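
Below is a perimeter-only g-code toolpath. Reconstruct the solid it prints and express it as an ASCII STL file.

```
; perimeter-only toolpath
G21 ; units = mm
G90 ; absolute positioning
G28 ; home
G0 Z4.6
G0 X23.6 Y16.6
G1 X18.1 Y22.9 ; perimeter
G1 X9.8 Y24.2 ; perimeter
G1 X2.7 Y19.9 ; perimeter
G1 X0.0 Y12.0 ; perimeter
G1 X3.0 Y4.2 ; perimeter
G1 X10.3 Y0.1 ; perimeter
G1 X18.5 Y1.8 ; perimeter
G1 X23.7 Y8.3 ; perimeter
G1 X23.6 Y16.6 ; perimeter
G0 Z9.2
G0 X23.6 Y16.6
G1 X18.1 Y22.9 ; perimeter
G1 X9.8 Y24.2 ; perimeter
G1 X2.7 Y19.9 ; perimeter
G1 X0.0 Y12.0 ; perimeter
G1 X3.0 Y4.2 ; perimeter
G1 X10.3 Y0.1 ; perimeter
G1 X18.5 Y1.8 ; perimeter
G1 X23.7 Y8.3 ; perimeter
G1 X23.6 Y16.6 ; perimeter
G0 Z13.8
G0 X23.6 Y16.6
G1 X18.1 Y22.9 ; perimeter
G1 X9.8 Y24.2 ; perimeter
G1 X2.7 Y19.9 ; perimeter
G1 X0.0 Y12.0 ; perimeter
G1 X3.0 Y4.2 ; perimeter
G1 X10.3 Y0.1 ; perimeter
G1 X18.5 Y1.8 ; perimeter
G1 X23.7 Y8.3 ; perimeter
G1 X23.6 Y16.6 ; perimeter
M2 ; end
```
solid part
  facet normal 0.0000 0.0000 -1.0000
    outer loop
      vertex 9.8 24.2 0.0
      vertex 18.1 22.9 0.0
      vertex 23.6 16.6 0.0
    endloop
  endfacet
  facet normal 0.0000 0.0000 -1.0000
    outer loop
      vertex 2.7 19.9 0.0
      vertex 9.8 24.2 0.0
      vertex 23.6 16.6 0.0
    endloop
  endfacet
  facet normal 0.0000 0.0000 -1.0000
    outer loop
      vertex 0.0 12.0 0.0
      vertex 2.7 19.9 0.0
      vertex 23.6 16.6 0.0
    endloop
  endfacet
  facet normal 0.0000 0.0000 -1.0000
    outer loop
      vertex 3.0 4.2 0.0
      vertex 0.0 12.0 0.0
      vertex 23.6 16.6 0.0
    endloop
  endfacet
  facet normal 0.0000 0.0000 -1.0000
    outer loop
      vertex 10.3 0.1 0.0
      vertex 3.0 4.2 0.0
      vertex 23.6 16.6 0.0
    endloop
  endfacet
  facet normal 0.0000 0.0000 -1.0000
    outer loop
      vertex 18.5 1.8 0.0
      vertex 10.3 0.1 0.0
      vertex 23.6 16.6 0.0
    endloop
  endfacet
  facet normal 0.0000 0.0000 -1.0000
    outer loop
      vertex 23.7 8.3 0.0
      vertex 18.5 1.8 0.0
      vertex 23.6 16.6 0.0
    endloop
  endfacet
  facet normal 0.0000 0.0000 1.0000
    outer loop
      vertex 23.6 16.6 13.8
      vertex 18.1 22.9 13.8
      vertex 9.8 24.2 13.8
    endloop
  endfacet
  facet normal 0.0000 0.0000 1.0000
    outer loop
      vertex 23.6 16.6 13.8
      vertex 9.8 24.2 13.8
      vertex 2.7 19.9 13.8
    endloop
  endfacet
  facet normal 0.0000 0.0000 1.0000
    outer loop
      vertex 23.6 16.6 13.8
      vertex 2.7 19.9 13.8
      vertex 0.0 12.0 13.8
    endloop
  endfacet
  facet normal 0.0000 0.0000 1.0000
    outer loop
      vertex 23.6 16.6 13.8
      vertex 0.0 12.0 13.8
      vertex 3.0 4.2 13.8
    endloop
  endfacet
  facet normal 0.0000 0.0000 1.0000
    outer loop
      vertex 23.6 16.6 13.8
      vertex 3.0 4.2 13.8
      vertex 10.3 0.1 13.8
    endloop
  endfacet
  facet normal 0.0000 0.0000 1.0000
    outer loop
      vertex 23.6 16.6 13.8
      vertex 10.3 0.1 13.8
      vertex 18.5 1.8 13.8
    endloop
  endfacet
  facet normal 0.0000 0.0000 1.0000
    outer loop
      vertex 23.6 16.6 13.8
      vertex 18.5 1.8 13.8
      vertex 23.7 8.3 13.8
    endloop
  endfacet
  facet normal 0.7533 0.6577 0.0000
    outer loop
      vertex 23.6 16.6 0.0
      vertex 18.1 22.9 0.0
      vertex 18.1 22.9 13.8
    endloop
  endfacet
  facet normal 0.7533 0.6577 0.0000
    outer loop
      vertex 23.6 16.6 0.0
      vertex 18.1 22.9 13.8
      vertex 23.6 16.6 13.8
    endloop
  endfacet
  facet normal 0.1547 0.9880 0.0000
    outer loop
      vertex 18.1 22.9 0.0
      vertex 9.8 24.2 0.0
      vertex 9.8 24.2 13.8
    endloop
  endfacet
  facet normal 0.1547 0.9880 0.0000
    outer loop
      vertex 18.1 22.9 0.0
      vertex 9.8 24.2 13.8
      vertex 18.1 22.9 13.8
    endloop
  endfacet
  facet normal -0.5180 0.8554 0.0000
    outer loop
      vertex 9.8 24.2 0.0
      vertex 2.7 19.9 0.0
      vertex 2.7 19.9 13.8
    endloop
  endfacet
  facet normal -0.5180 0.8554 0.0000
    outer loop
      vertex 9.8 24.2 0.0
      vertex 2.7 19.9 13.8
      vertex 9.8 24.2 13.8
    endloop
  endfacet
  facet normal -0.9463 0.3234 0.0000
    outer loop
      vertex 2.7 19.9 0.0
      vertex 0.0 12.0 0.0
      vertex 0.0 12.0 13.8
    endloop
  endfacet
  facet normal -0.9463 0.3234 0.0000
    outer loop
      vertex 2.7 19.9 0.0
      vertex 0.0 12.0 13.8
      vertex 2.7 19.9 13.8
    endloop
  endfacet
  facet normal -0.9333 -0.3590 0.0000
    outer loop
      vertex 0.0 12.0 0.0
      vertex 3.0 4.2 0.0
      vertex 3.0 4.2 13.8
    endloop
  endfacet
  facet normal -0.9333 -0.3590 0.0000
    outer loop
      vertex 0.0 12.0 0.0
      vertex 3.0 4.2 13.8
      vertex 0.0 12.0 13.8
    endloop
  endfacet
  facet normal -0.4897 -0.8719 0.0000
    outer loop
      vertex 3.0 4.2 0.0
      vertex 10.3 0.1 0.0
      vertex 10.3 0.1 13.8
    endloop
  endfacet
  facet normal -0.4897 -0.8719 0.0000
    outer loop
      vertex 3.0 4.2 0.0
      vertex 10.3 0.1 13.8
      vertex 3.0 4.2 13.8
    endloop
  endfacet
  facet normal 0.2030 -0.9792 0.0000
    outer loop
      vertex 10.3 0.1 0.0
      vertex 18.5 1.8 0.0
      vertex 18.5 1.8 13.8
    endloop
  endfacet
  facet normal 0.2030 -0.9792 0.0000
    outer loop
      vertex 10.3 0.1 0.0
      vertex 18.5 1.8 13.8
      vertex 10.3 0.1 13.8
    endloop
  endfacet
  facet normal 0.7809 -0.6247 0.0000
    outer loop
      vertex 18.5 1.8 0.0
      vertex 23.7 8.3 0.0
      vertex 23.7 8.3 13.8
    endloop
  endfacet
  facet normal 0.7809 -0.6247 0.0000
    outer loop
      vertex 18.5 1.8 0.0
      vertex 23.7 8.3 13.8
      vertex 18.5 1.8 13.8
    endloop
  endfacet
  facet normal 0.9999 0.0120 0.0000
    outer loop
      vertex 23.7 8.3 0.0
      vertex 23.6 16.6 0.0
      vertex 23.6 16.6 13.8
    endloop
  endfacet
  facet normal 0.9999 0.0120 0.0000
    outer loop
      vertex 23.7 8.3 0.0
      vertex 23.6 16.6 13.8
      vertex 23.7 8.3 13.8
    endloop
  endfacet
endsolid part

The G0 Z moves step by Δz≈4.6 mm. Every layer's G1 loop is the same polygon, so the solid is a straight extrusion of it from z=0 to z≈13.8. Closing with flat bottom and top caps and triangulating gives 32 facets — a regular 9-sided prism (a cylinder approximated with 9 flat sides), circumscribed radius ≈ 12.2 mm, height ≈ 13.8 mm.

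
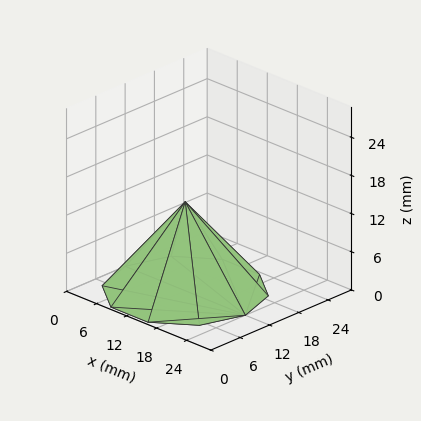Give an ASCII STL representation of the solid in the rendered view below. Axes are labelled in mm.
Reading the render: the shape is a regular 10-sided pyramid, base circumscribed radius ≈ 12 mm, apex at z ≈ 14 mm (dimensions read to the nearest mm from the axis ticks). For the STL, each face is triangulated and given an outward normal.

solid part
  facet normal 0.0000 0.0000 -1.0000
    outer loop
      vertex 15.708 23.413 0.000
      vertex 21.708 19.053 0.000
      vertex 24.000 12.000 0.000
    endloop
  endfacet
  facet normal 0.0000 0.0000 -1.0000
    outer loop
      vertex 8.292 23.413 0.000
      vertex 15.708 23.413 0.000
      vertex 24.000 12.000 0.000
    endloop
  endfacet
  facet normal 0.0000 0.0000 -1.0000
    outer loop
      vertex 2.292 19.053 0.000
      vertex 8.292 23.413 0.000
      vertex 24.000 12.000 0.000
    endloop
  endfacet
  facet normal 0.0000 0.0000 -1.0000
    outer loop
      vertex 0.000 12.000 0.000
      vertex 2.292 19.053 0.000
      vertex 24.000 12.000 0.000
    endloop
  endfacet
  facet normal 0.0000 0.0000 -1.0000
    outer loop
      vertex 2.292 4.947 0.000
      vertex 0.000 12.000 0.000
      vertex 24.000 12.000 0.000
    endloop
  endfacet
  facet normal 0.0000 0.0000 -1.0000
    outer loop
      vertex 8.292 0.587 0.000
      vertex 2.292 4.947 0.000
      vertex 24.000 12.000 0.000
    endloop
  endfacet
  facet normal 0.0000 0.0000 -1.0000
    outer loop
      vertex 15.708 0.587 0.000
      vertex 8.292 0.587 0.000
      vertex 24.000 12.000 0.000
    endloop
  endfacet
  facet normal 0.0000 0.0000 -1.0000
    outer loop
      vertex 21.708 4.947 0.000
      vertex 15.708 0.587 0.000
      vertex 24.000 12.000 0.000
    endloop
  endfacet
  facet normal 0.7372 0.2396 0.6318
    outer loop
      vertex 24.000 12.000 0.000
      vertex 21.708 19.053 0.000
      vertex 12.000 12.000 14.000
    endloop
  endfacet
  facet normal 0.4556 0.6270 0.6318
    outer loop
      vertex 21.708 19.053 0.000
      vertex 15.708 23.413 0.000
      vertex 12.000 12.000 14.000
    endloop
  endfacet
  facet normal 0.0000 0.7751 0.6319
    outer loop
      vertex 15.708 23.413 0.000
      vertex 8.292 23.413 0.000
      vertex 12.000 12.000 14.000
    endloop
  endfacet
  facet normal -0.4556 0.6270 0.6318
    outer loop
      vertex 8.292 23.413 0.000
      vertex 2.292 19.053 0.000
      vertex 12.000 12.000 14.000
    endloop
  endfacet
  facet normal -0.7372 0.2396 0.6318
    outer loop
      vertex 2.292 19.053 0.000
      vertex 0.000 12.000 0.000
      vertex 12.000 12.000 14.000
    endloop
  endfacet
  facet normal -0.7372 -0.2396 0.6318
    outer loop
      vertex 0.000 12.000 0.000
      vertex 2.292 4.947 0.000
      vertex 12.000 12.000 14.000
    endloop
  endfacet
  facet normal -0.4556 -0.6270 0.6318
    outer loop
      vertex 2.292 4.947 0.000
      vertex 8.292 0.587 0.000
      vertex 12.000 12.000 14.000
    endloop
  endfacet
  facet normal 0.0000 -0.7751 0.6319
    outer loop
      vertex 8.292 0.587 0.000
      vertex 15.708 0.587 0.000
      vertex 12.000 12.000 14.000
    endloop
  endfacet
  facet normal 0.4556 -0.6270 0.6318
    outer loop
      vertex 15.708 0.587 0.000
      vertex 21.708 4.947 0.000
      vertex 12.000 12.000 14.000
    endloop
  endfacet
  facet normal 0.7372 -0.2396 0.6318
    outer loop
      vertex 21.708 4.947 0.000
      vertex 24.000 12.000 0.000
      vertex 12.000 12.000 14.000
    endloop
  endfacet
endsolid part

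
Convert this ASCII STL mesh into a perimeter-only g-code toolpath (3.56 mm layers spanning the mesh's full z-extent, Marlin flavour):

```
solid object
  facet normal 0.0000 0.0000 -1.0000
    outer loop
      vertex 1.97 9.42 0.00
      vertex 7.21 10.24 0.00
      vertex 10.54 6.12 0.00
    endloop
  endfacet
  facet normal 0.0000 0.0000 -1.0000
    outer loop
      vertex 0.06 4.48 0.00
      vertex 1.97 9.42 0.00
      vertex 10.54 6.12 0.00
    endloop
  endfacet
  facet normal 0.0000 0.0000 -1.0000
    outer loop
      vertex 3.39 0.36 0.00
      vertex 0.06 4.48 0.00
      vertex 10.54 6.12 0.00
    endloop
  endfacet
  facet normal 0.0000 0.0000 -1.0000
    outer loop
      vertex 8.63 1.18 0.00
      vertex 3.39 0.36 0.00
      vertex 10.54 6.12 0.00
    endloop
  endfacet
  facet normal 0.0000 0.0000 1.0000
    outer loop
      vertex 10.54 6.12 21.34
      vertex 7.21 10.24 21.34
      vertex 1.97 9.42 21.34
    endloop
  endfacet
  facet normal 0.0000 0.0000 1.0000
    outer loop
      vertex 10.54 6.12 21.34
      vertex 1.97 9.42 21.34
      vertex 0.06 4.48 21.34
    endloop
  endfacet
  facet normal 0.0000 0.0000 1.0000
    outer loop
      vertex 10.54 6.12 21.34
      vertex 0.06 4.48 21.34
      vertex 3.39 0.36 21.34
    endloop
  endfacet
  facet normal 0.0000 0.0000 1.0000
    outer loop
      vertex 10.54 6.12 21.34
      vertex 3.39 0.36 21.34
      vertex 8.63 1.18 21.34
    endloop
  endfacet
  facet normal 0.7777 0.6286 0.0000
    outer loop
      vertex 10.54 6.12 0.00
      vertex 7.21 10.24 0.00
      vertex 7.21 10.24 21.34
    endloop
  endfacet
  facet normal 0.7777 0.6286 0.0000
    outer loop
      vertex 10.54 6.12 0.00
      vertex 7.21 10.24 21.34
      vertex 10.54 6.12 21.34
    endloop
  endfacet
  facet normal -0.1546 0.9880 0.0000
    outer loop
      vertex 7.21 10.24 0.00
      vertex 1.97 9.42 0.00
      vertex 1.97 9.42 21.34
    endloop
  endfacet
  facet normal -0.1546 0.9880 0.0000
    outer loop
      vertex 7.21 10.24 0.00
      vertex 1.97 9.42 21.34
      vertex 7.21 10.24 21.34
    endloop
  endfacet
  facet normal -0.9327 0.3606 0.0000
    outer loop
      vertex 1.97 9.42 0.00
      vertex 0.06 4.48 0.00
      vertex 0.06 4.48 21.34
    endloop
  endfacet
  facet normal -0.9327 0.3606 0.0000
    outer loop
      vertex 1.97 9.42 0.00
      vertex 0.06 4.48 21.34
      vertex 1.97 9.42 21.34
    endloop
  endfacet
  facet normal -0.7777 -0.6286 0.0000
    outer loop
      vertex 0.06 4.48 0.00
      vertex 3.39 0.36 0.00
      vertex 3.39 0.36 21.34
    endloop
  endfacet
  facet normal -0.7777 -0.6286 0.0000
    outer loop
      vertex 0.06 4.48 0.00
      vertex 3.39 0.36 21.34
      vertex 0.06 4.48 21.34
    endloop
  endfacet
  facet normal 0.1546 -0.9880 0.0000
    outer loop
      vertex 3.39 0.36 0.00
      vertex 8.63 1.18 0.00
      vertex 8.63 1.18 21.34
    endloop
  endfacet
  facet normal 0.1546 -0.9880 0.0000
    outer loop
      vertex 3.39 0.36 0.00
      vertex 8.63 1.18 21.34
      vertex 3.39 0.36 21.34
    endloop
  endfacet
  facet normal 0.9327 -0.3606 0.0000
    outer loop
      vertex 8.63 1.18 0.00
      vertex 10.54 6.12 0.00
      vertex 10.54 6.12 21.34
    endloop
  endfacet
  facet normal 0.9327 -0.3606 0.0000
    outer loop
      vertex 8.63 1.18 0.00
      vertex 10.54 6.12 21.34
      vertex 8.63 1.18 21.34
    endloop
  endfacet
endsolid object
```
; perimeter-only toolpath
G21 ; units = mm
G90 ; absolute positioning
G28 ; home
; layer 1
G0 Z3.56
G0 X10.54 Y6.12
G1 X7.21 Y10.24
G1 X1.97 Y9.42
G1 X0.06 Y4.48
G1 X3.39 Y0.36
G1 X8.63 Y1.18
G1 X10.54 Y6.12
; layer 2
G0 Z7.11
G0 X10.54 Y6.12
G1 X7.21 Y10.24
G1 X1.97 Y9.42
G1 X0.06 Y4.48
G1 X3.39 Y0.36
G1 X8.63 Y1.18
G1 X10.54 Y6.12
; layer 3
G0 Z10.67
G0 X10.54 Y6.12
G1 X7.21 Y10.24
G1 X1.97 Y9.42
G1 X0.06 Y4.48
G1 X3.39 Y0.36
G1 X8.63 Y1.18
G1 X10.54 Y6.12
; layer 4
G0 Z14.23
G0 X10.54 Y6.12
G1 X7.21 Y10.24
G1 X1.97 Y9.42
G1 X0.06 Y4.48
G1 X3.39 Y0.36
G1 X8.63 Y1.18
G1 X10.54 Y6.12
; layer 5
G0 Z17.78
G0 X10.54 Y6.12
G1 X7.21 Y10.24
G1 X1.97 Y9.42
G1 X0.06 Y4.48
G1 X3.39 Y0.36
G1 X8.63 Y1.18
G1 X10.54 Y6.12
; layer 6
G0 Z21.34
G0 X10.54 Y6.12
G1 X7.21 Y10.24
G1 X1.97 Y9.42
G1 X0.06 Y4.48
G1 X3.39 Y0.36
G1 X8.63 Y1.18
G1 X10.54 Y6.12
M2 ; end

The solid is a regular 6-sided prism (a cylinder approximated with 6 flat sides), circumscribed radius ≈ 5.3 mm, height ≈ 21.3 mm. Slicing at Δz = 3.56 mm — 6 equal slices spanning the solid's height, so layer i sits at z = i·h/6 — gives 6 non-empty perimeters. Each is a 6-segment closed polygon; G0 lifts to the layer z and rapids to the start vertex, then G1 traces the edges.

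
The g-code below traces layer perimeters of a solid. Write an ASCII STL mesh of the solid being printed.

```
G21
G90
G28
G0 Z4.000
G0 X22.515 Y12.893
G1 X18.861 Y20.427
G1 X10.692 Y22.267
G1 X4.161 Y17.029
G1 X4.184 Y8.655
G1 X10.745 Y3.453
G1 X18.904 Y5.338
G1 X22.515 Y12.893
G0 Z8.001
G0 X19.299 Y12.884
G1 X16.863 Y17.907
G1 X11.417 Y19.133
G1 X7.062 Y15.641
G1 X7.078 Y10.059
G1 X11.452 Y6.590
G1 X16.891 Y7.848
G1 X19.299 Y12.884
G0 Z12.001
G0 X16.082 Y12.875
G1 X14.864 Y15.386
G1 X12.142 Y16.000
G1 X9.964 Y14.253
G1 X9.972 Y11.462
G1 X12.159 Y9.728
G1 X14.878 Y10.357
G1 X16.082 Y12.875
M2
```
solid part
  facet normal 0.0000 0.0000 -1.0000
    outer loop
      vertex 9.968 25.401 0.000
      vertex 20.860 22.947 0.000
      vertex 25.732 12.902 0.000
    endloop
  endfacet
  facet normal 0.0000 0.0000 -1.0000
    outer loop
      vertex 1.259 18.416 0.000
      vertex 9.968 25.401 0.000
      vertex 25.732 12.902 0.000
    endloop
  endfacet
  facet normal 0.0000 0.0000 -1.0000
    outer loop
      vertex 1.290 7.251 0.000
      vertex 1.259 18.416 0.000
      vertex 25.732 12.902 0.000
    endloop
  endfacet
  facet normal 0.0000 0.0000 -1.0000
    outer loop
      vertex 10.038 0.315 0.000
      vertex 1.290 7.251 0.000
      vertex 25.732 12.902 0.000
    endloop
  endfacet
  facet normal 0.0000 0.0000 -1.0000
    outer loop
      vertex 20.916 2.829 0.000
      vertex 10.038 0.315 0.000
      vertex 25.732 12.902 0.000
    endloop
  endfacet
  facet normal 0.7286 0.3534 0.5867
    outer loop
      vertex 25.732 12.902 0.000
      vertex 20.860 22.947 0.000
      vertex 12.866 12.866 16.001
    endloop
  endfacet
  facet normal 0.1780 0.7900 0.5867
    outer loop
      vertex 20.860 22.947 0.000
      vertex 9.968 25.401 0.000
      vertex 12.866 12.866 16.001
    endloop
  endfacet
  facet normal -0.5067 0.6317 0.5867
    outer loop
      vertex 9.968 25.401 0.000
      vertex 1.259 18.416 0.000
      vertex 12.866 12.866 16.001
    endloop
  endfacet
  facet normal -0.8098 -0.0022 0.5867
    outer loop
      vertex 1.259 18.416 0.000
      vertex 1.290 7.251 0.000
      vertex 12.866 12.866 16.001
    endloop
  endfacet
  facet normal -0.5031 -0.6346 0.5867
    outer loop
      vertex 1.290 7.251 0.000
      vertex 10.038 0.315 0.000
      vertex 12.866 12.866 16.001
    endloop
  endfacet
  facet normal 0.1824 -0.7890 0.5867
    outer loop
      vertex 10.038 0.315 0.000
      vertex 20.916 2.829 0.000
      vertex 12.866 12.866 16.001
    endloop
  endfacet
  facet normal 0.7306 -0.3493 0.5867
    outer loop
      vertex 20.916 2.829 0.000
      vertex 25.732 12.902 0.000
      vertex 12.866 12.866 16.001
    endloop
  endfacet
endsolid part

The G0 Z moves step by Δz≈4.000 mm. The G1 loops shrink linearly with z, so the solid tapers from its base footprint up to z≈16. Closing with a flat bottom cap and the tapered top and triangulating gives 12 facets — a regular 7-sided pyramid, base circumscribed radius ≈ 12.9 mm, apex at z ≈ 16 mm.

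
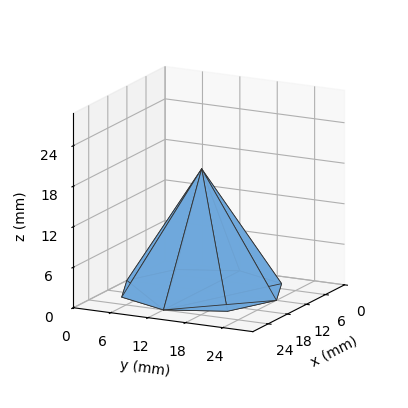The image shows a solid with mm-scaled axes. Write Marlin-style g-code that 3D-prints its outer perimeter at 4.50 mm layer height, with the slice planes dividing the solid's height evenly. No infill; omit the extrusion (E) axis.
Reading the render: the shape is a regular 8-sided pyramid, base circumscribed radius ≈ 12 mm, apex at z ≈ 18 mm (dimensions read to the nearest mm from the axis ticks). For the g-code, the solid's height is divided into equal slices at the stated Δz and each level perimeter traced with G1 moves after a G0 lift.

; perimeter-only toolpath
G21 ; units = mm
G90 ; absolute positioning
G28 ; home
; layer 1
G0 Z4.50
G0 X21.00 Y12.00
G1 X18.37 Y18.37
G1 X12.00 Y21.00
G1 X5.63 Y18.37
G1 X3.00 Y12.00
G1 X5.63 Y5.63
G1 X12.00 Y3.00
G1 X18.37 Y5.63
G1 X21.00 Y12.00
; layer 2
G0 Z9.00
G0 X18.00 Y12.00
G1 X16.24 Y16.24
G1 X12.00 Y18.00
G1 X7.75 Y16.24
G1 X6.00 Y12.00
G1 X7.75 Y7.75
G1 X12.00 Y6.00
G1 X16.24 Y7.75
G1 X18.00 Y12.00
; layer 3
G0 Z13.50
G0 X15.00 Y12.00
G1 X14.12 Y14.12
G1 X12.00 Y15.00
G1 X9.88 Y14.12
G1 X9.00 Y12.00
G1 X9.88 Y9.88
G1 X12.00 Y9.00
G1 X14.12 Y9.88
G1 X15.00 Y12.00
M2 ; end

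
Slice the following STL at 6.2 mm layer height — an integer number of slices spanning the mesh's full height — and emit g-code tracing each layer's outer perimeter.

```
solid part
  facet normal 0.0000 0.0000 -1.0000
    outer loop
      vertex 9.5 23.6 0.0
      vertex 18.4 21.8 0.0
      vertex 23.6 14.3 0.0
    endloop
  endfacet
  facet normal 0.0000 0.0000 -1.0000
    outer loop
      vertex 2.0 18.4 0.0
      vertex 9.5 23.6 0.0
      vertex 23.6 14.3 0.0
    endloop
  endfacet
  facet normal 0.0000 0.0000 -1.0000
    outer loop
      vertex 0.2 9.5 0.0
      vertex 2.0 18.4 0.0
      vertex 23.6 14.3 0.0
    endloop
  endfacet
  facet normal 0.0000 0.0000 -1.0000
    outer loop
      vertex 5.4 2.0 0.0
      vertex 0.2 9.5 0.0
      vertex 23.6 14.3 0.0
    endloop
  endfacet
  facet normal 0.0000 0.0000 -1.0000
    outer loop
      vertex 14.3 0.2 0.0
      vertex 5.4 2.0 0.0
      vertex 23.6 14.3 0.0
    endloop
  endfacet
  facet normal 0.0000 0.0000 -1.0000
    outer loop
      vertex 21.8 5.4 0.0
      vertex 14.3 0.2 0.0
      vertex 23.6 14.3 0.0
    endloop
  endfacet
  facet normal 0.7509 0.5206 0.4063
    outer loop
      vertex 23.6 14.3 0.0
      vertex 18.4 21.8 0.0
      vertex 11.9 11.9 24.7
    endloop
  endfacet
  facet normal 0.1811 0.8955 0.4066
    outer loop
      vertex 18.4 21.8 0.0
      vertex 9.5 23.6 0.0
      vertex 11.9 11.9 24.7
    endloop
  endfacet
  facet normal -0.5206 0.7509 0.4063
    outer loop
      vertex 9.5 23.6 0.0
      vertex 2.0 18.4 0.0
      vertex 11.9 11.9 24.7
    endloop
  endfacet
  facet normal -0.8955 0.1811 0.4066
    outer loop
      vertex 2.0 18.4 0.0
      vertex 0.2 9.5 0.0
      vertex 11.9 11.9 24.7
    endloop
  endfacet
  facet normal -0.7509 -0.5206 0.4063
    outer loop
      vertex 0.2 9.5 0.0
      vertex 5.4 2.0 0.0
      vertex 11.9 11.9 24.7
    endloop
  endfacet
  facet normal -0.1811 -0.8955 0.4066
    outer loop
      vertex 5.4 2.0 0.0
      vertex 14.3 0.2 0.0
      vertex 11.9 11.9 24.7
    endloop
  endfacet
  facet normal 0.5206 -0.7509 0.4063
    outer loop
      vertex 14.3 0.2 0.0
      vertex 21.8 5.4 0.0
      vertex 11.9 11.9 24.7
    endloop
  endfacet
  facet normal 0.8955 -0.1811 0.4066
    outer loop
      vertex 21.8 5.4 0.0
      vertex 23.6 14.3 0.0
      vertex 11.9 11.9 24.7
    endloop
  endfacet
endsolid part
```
; perimeter-only toolpath
G21 ; units = mm
G90 ; absolute positioning
G28 ; home
; layer 1
G0 Z6.2
G0 X20.7 Y13.7
G1 X16.8 Y19.3
G1 X10.1 Y20.7
G1 X4.5 Y16.8
G1 X3.1 Y10.1
G1 X7.0 Y4.5
G1 X13.7 Y3.1
G1 X19.3 Y7.0
G1 X20.7 Y13.7
; layer 2
G0 Z12.3
G0 X17.8 Y13.1
G1 X15.1 Y16.9
G1 X10.7 Y17.8
G1 X7.0 Y15.1
G1 X6.0 Y10.7
G1 X8.7 Y7.0
G1 X13.1 Y6.0
G1 X16.9 Y8.7
G1 X17.8 Y13.1
; layer 3
G0 Z18.5
G0 X14.8 Y12.5
G1 X13.5 Y14.4
G1 X11.3 Y14.8
G1 X9.4 Y13.5
G1 X9.0 Y11.3
G1 X10.3 Y9.4
G1 X12.5 Y9.0
G1 X14.4 Y10.3
G1 X14.8 Y12.5
M2 ; end

The solid is a regular 8-sided pyramid, base circumscribed radius ≈ 11.9 mm, apex at z ≈ 24.7 mm. Slicing at Δz = 6.2 mm — 4 equal slices spanning the solid's height, so layer i sits at z = i·h/4 — gives 3 non-empty perimeters. Each is a 8-segment closed polygon; G0 lifts to the layer z and rapids to the start vertex, then G1 traces the edges. The cross-section shrinks linearly with z (the slice at the apex is degenerate and omitted).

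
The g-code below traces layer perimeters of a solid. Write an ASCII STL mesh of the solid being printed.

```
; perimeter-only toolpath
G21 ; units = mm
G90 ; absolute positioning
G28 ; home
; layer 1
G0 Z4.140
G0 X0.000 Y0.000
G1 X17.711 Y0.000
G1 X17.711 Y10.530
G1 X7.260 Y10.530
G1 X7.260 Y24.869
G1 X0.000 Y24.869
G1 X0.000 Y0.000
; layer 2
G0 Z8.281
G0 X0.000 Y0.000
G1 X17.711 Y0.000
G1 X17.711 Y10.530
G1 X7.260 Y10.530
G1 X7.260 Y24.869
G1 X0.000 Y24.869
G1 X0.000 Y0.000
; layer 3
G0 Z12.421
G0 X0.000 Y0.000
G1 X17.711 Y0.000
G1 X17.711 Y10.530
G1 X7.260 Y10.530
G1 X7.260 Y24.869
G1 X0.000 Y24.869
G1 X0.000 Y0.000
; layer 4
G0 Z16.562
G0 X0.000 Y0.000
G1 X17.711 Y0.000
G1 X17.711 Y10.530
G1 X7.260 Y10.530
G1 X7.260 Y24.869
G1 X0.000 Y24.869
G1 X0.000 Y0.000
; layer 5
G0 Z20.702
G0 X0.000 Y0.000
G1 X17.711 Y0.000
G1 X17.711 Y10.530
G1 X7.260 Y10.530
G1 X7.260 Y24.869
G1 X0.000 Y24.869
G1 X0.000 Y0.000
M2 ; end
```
solid part
  facet normal 0.0000 0.0000 -1.0000
    outer loop
      vertex 17.711 10.530 0.000
      vertex 17.711 0.000 0.000
      vertex 0.000 0.000 0.000
    endloop
  endfacet
  facet normal 0.0000 0.0000 -1.0000
    outer loop
      vertex 7.260 10.530 0.000
      vertex 17.711 10.530 0.000
      vertex 0.000 0.000 0.000
    endloop
  endfacet
  facet normal 0.0000 0.0000 -1.0000
    outer loop
      vertex 7.260 24.869 0.000
      vertex 7.260 10.530 0.000
      vertex 0.000 0.000 0.000
    endloop
  endfacet
  facet normal 0.0000 0.0000 -1.0000
    outer loop
      vertex 0.000 24.869 0.000
      vertex 7.260 24.869 0.000
      vertex 0.000 0.000 0.000
    endloop
  endfacet
  facet normal 0.0000 0.0000 1.0000
    outer loop
      vertex 0.000 0.000 20.702
      vertex 17.711 0.000 20.702
      vertex 17.711 10.530 20.702
    endloop
  endfacet
  facet normal 0.0000 0.0000 1.0000
    outer loop
      vertex 0.000 0.000 20.702
      vertex 17.711 10.530 20.702
      vertex 7.260 10.530 20.702
    endloop
  endfacet
  facet normal 0.0000 0.0000 1.0000
    outer loop
      vertex 0.000 0.000 20.702
      vertex 7.260 10.530 20.702
      vertex 7.260 24.869 20.702
    endloop
  endfacet
  facet normal 0.0000 0.0000 1.0000
    outer loop
      vertex 0.000 0.000 20.702
      vertex 7.260 24.869 20.702
      vertex 0.000 24.869 20.702
    endloop
  endfacet
  facet normal 0.0000 -1.0000 0.0000
    outer loop
      vertex 0.000 0.000 0.000
      vertex 17.711 0.000 0.000
      vertex 17.711 0.000 20.702
    endloop
  endfacet
  facet normal 0.0000 -1.0000 0.0000
    outer loop
      vertex 0.000 0.000 0.000
      vertex 17.711 0.000 20.702
      vertex 0.000 0.000 20.702
    endloop
  endfacet
  facet normal 1.0000 0.0000 0.0000
    outer loop
      vertex 17.711 0.000 0.000
      vertex 17.711 10.530 0.000
      vertex 17.711 10.530 20.702
    endloop
  endfacet
  facet normal 1.0000 0.0000 0.0000
    outer loop
      vertex 17.711 0.000 0.000
      vertex 17.711 10.530 20.702
      vertex 17.711 0.000 20.702
    endloop
  endfacet
  facet normal 0.0000 1.0000 0.0000
    outer loop
      vertex 17.711 10.530 0.000
      vertex 7.260 10.530 0.000
      vertex 7.260 10.530 20.702
    endloop
  endfacet
  facet normal 0.0000 1.0000 0.0000
    outer loop
      vertex 17.711 10.530 0.000
      vertex 7.260 10.530 20.702
      vertex 17.711 10.530 20.702
    endloop
  endfacet
  facet normal 1.0000 0.0000 0.0000
    outer loop
      vertex 7.260 10.530 0.000
      vertex 7.260 24.869 0.000
      vertex 7.260 24.869 20.702
    endloop
  endfacet
  facet normal 1.0000 0.0000 0.0000
    outer loop
      vertex 7.260 10.530 0.000
      vertex 7.260 24.869 20.702
      vertex 7.260 10.530 20.702
    endloop
  endfacet
  facet normal 0.0000 1.0000 0.0000
    outer loop
      vertex 7.260 24.869 0.000
      vertex 0.000 24.869 0.000
      vertex 0.000 24.869 20.702
    endloop
  endfacet
  facet normal 0.0000 1.0000 0.0000
    outer loop
      vertex 7.260 24.869 0.000
      vertex 0.000 24.869 20.702
      vertex 7.260 24.869 20.702
    endloop
  endfacet
  facet normal -1.0000 0.0000 0.0000
    outer loop
      vertex 0.000 24.869 0.000
      vertex 0.000 0.000 0.000
      vertex 0.000 0.000 20.702
    endloop
  endfacet
  facet normal -1.0000 0.0000 0.0000
    outer loop
      vertex 0.000 24.869 0.000
      vertex 0.000 0.000 20.702
      vertex 0.000 24.869 20.702
    endloop
  endfacet
endsolid part

The G0 Z moves step by Δz≈4.140 mm. Every layer's G1 loop is the same polygon, so the solid is a straight extrusion of it from z=0 to z≈20.7. Closing with flat bottom and top caps and triangulating gives 20 facets — an L-shaped prism: outer 17.7 × 24.9 mm, arm thicknesses ≈ 10.5 mm (horizontal) and 7.26 mm (vertical), extruded 20.7 mm in z.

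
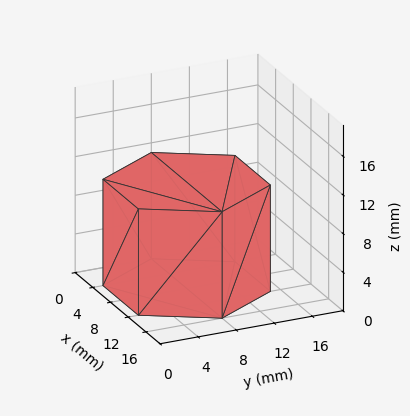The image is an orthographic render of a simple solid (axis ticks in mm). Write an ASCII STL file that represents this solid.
Reading the render: the shape is a regular 6-sided prism (a cylinder approximated with 6 flat sides), circumscribed radius ≈ 8 mm, height ≈ 11 mm (dimensions read to the nearest mm from the axis ticks). For the STL, each face is triangulated and given an outward normal.

solid part
  facet normal 0.0000 0.0000 -1.0000
    outer loop
      vertex 4.00 14.93 0.00
      vertex 12.00 14.93 0.00
      vertex 16.00 8.00 0.00
    endloop
  endfacet
  facet normal 0.0000 0.0000 -1.0000
    outer loop
      vertex 0.00 8.00 0.00
      vertex 4.00 14.93 0.00
      vertex 16.00 8.00 0.00
    endloop
  endfacet
  facet normal 0.0000 0.0000 -1.0000
    outer loop
      vertex 4.00 1.07 0.00
      vertex 0.00 8.00 0.00
      vertex 16.00 8.00 0.00
    endloop
  endfacet
  facet normal 0.0000 0.0000 -1.0000
    outer loop
      vertex 12.00 1.07 0.00
      vertex 4.00 1.07 0.00
      vertex 16.00 8.00 0.00
    endloop
  endfacet
  facet normal 0.0000 0.0000 1.0000
    outer loop
      vertex 16.00 8.00 11.00
      vertex 12.00 14.93 11.00
      vertex 4.00 14.93 11.00
    endloop
  endfacet
  facet normal 0.0000 0.0000 1.0000
    outer loop
      vertex 16.00 8.00 11.00
      vertex 4.00 14.93 11.00
      vertex 0.00 8.00 11.00
    endloop
  endfacet
  facet normal 0.0000 0.0000 1.0000
    outer loop
      vertex 16.00 8.00 11.00
      vertex 0.00 8.00 11.00
      vertex 4.00 1.07 11.00
    endloop
  endfacet
  facet normal 0.0000 0.0000 1.0000
    outer loop
      vertex 16.00 8.00 11.00
      vertex 4.00 1.07 11.00
      vertex 12.00 1.07 11.00
    endloop
  endfacet
  facet normal 0.8661 0.4999 0.0000
    outer loop
      vertex 16.00 8.00 0.00
      vertex 12.00 14.93 0.00
      vertex 12.00 14.93 11.00
    endloop
  endfacet
  facet normal 0.8661 0.4999 0.0000
    outer loop
      vertex 16.00 8.00 0.00
      vertex 12.00 14.93 11.00
      vertex 16.00 8.00 11.00
    endloop
  endfacet
  facet normal 0.0000 1.0000 0.0000
    outer loop
      vertex 12.00 14.93 0.00
      vertex 4.00 14.93 0.00
      vertex 4.00 14.93 11.00
    endloop
  endfacet
  facet normal 0.0000 1.0000 0.0000
    outer loop
      vertex 12.00 14.93 0.00
      vertex 4.00 14.93 11.00
      vertex 12.00 14.93 11.00
    endloop
  endfacet
  facet normal -0.8661 0.4999 0.0000
    outer loop
      vertex 4.00 14.93 0.00
      vertex 0.00 8.00 0.00
      vertex 0.00 8.00 11.00
    endloop
  endfacet
  facet normal -0.8661 0.4999 0.0000
    outer loop
      vertex 4.00 14.93 0.00
      vertex 0.00 8.00 11.00
      vertex 4.00 14.93 11.00
    endloop
  endfacet
  facet normal -0.8661 -0.4999 0.0000
    outer loop
      vertex 0.00 8.00 0.00
      vertex 4.00 1.07 0.00
      vertex 4.00 1.07 11.00
    endloop
  endfacet
  facet normal -0.8661 -0.4999 0.0000
    outer loop
      vertex 0.00 8.00 0.00
      vertex 4.00 1.07 11.00
      vertex 0.00 8.00 11.00
    endloop
  endfacet
  facet normal 0.0000 -1.0000 0.0000
    outer loop
      vertex 4.00 1.07 0.00
      vertex 12.00 1.07 0.00
      vertex 12.00 1.07 11.00
    endloop
  endfacet
  facet normal 0.0000 -1.0000 0.0000
    outer loop
      vertex 4.00 1.07 0.00
      vertex 12.00 1.07 11.00
      vertex 4.00 1.07 11.00
    endloop
  endfacet
  facet normal 0.8661 -0.4999 0.0000
    outer loop
      vertex 12.00 1.07 0.00
      vertex 16.00 8.00 0.00
      vertex 16.00 8.00 11.00
    endloop
  endfacet
  facet normal 0.8661 -0.4999 0.0000
    outer loop
      vertex 12.00 1.07 0.00
      vertex 16.00 8.00 11.00
      vertex 12.00 1.07 11.00
    endloop
  endfacet
endsolid part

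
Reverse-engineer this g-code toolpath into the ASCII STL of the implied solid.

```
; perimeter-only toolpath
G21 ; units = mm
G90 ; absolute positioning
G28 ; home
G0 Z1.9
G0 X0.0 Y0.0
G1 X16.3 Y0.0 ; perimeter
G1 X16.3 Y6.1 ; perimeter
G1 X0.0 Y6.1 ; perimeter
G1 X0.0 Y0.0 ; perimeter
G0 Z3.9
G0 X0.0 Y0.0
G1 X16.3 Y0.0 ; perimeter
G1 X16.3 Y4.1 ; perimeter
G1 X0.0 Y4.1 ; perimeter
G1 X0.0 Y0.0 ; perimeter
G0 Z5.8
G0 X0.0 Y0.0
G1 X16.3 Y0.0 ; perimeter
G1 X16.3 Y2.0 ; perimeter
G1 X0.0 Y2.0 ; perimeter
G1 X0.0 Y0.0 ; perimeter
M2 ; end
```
solid part
  facet normal 0.0000 0.0000 -1.0000
    outer loop
      vertex 16.3 8.2 0.0
      vertex 16.3 0.0 0.0
      vertex 0.0 0.0 0.0
    endloop
  endfacet
  facet normal 0.0000 0.0000 -1.0000
    outer loop
      vertex 0.0 8.2 0.0
      vertex 16.3 8.2 0.0
      vertex 0.0 0.0 0.0
    endloop
  endfacet
  facet normal 0.0000 -1.0000 0.0000
    outer loop
      vertex 0.0 0.0 0.0
      vertex 16.3 0.0 0.0
      vertex 16.3 0.0 7.8
    endloop
  endfacet
  facet normal 0.0000 -1.0000 0.0000
    outer loop
      vertex 0.0 0.0 0.0
      vertex 16.3 0.0 7.8
      vertex 0.0 0.0 7.8
    endloop
  endfacet
  facet normal 0.0000 0.6892 0.7246
    outer loop
      vertex 0.0 0.0 7.8
      vertex 16.3 0.0 7.8
      vertex 16.3 8.2 0.0
    endloop
  endfacet
  facet normal 0.0000 0.6892 0.7246
    outer loop
      vertex 0.0 0.0 7.8
      vertex 16.3 8.2 0.0
      vertex 0.0 8.2 0.0
    endloop
  endfacet
  facet normal -1.0000 0.0000 0.0000
    outer loop
      vertex 0.0 0.0 7.8
      vertex 0.0 8.2 0.0
      vertex 0.0 0.0 0.0
    endloop
  endfacet
  facet normal 1.0000 0.0000 0.0000
    outer loop
      vertex 16.3 0.0 0.0
      vertex 16.3 8.2 0.0
      vertex 16.3 0.0 7.8
    endloop
  endfacet
endsolid part

The G0 Z moves step by Δz≈1.9 mm. The G1 loops shrink linearly with z, so the solid tapers from its base footprint up to z≈7.8. Closing with a flat bottom cap and the tapered top and triangulating gives 8 facets — a wedge (ramp): 16.3 × 8.2 mm base, rising to 7.8 mm along the y=0 edge and sloping linearly to z=0 at y=8.2.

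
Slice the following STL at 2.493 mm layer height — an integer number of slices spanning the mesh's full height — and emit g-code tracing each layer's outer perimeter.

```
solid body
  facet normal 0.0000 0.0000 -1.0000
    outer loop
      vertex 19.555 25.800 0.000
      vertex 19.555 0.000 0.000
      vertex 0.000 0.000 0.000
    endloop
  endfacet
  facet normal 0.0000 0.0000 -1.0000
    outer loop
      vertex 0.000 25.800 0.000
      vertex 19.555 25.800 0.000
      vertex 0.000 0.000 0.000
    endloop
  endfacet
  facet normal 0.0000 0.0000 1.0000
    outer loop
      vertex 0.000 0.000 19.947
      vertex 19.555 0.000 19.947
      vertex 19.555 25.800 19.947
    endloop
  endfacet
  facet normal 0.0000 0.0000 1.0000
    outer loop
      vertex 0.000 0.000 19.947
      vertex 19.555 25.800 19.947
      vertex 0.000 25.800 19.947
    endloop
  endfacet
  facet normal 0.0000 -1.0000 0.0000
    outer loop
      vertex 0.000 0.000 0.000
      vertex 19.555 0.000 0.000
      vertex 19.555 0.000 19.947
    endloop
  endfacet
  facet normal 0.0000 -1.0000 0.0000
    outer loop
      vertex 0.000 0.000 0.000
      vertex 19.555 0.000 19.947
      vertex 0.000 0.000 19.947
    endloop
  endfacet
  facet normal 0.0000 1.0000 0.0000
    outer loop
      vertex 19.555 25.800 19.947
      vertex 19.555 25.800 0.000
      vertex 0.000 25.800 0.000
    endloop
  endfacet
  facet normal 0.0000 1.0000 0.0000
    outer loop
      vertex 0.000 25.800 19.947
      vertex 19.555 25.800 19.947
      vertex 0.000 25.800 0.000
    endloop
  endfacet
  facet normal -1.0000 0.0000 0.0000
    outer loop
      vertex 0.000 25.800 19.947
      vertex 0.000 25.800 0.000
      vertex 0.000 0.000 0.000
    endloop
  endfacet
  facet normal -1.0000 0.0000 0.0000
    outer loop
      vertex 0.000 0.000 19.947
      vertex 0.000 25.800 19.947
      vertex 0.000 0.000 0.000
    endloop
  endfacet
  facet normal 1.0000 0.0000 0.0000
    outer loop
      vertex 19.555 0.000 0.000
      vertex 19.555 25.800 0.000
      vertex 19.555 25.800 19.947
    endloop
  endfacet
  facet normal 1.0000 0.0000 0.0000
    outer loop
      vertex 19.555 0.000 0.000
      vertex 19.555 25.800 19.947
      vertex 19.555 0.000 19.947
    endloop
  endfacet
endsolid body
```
; perimeter-only toolpath
G21 ; units = mm
G90 ; absolute positioning
G28 ; home
; layer 1
G0 Z2.493
G0 X0.000 Y0.000
G1 X19.555 Y0.000
G1 X19.555 Y25.800
G1 X0.000 Y25.800
G1 X0.000 Y0.000
; layer 2
G0 Z4.987
G0 X0.000 Y0.000
G1 X19.555 Y0.000
G1 X19.555 Y25.800
G1 X0.000 Y25.800
G1 X0.000 Y0.000
; layer 3
G0 Z7.480
G0 X0.000 Y0.000
G1 X19.555 Y0.000
G1 X19.555 Y25.800
G1 X0.000 Y25.800
G1 X0.000 Y0.000
; layer 4
G0 Z9.973
G0 X0.000 Y0.000
G1 X19.555 Y0.000
G1 X19.555 Y25.800
G1 X0.000 Y25.800
G1 X0.000 Y0.000
; layer 5
G0 Z12.467
G0 X0.000 Y0.000
G1 X19.555 Y0.000
G1 X19.555 Y25.800
G1 X0.000 Y25.800
G1 X0.000 Y0.000
; layer 6
G0 Z14.960
G0 X0.000 Y0.000
G1 X19.555 Y0.000
G1 X19.555 Y25.800
G1 X0.000 Y25.800
G1 X0.000 Y0.000
; layer 7
G0 Z17.454
G0 X0.000 Y0.000
G1 X19.555 Y0.000
G1 X19.555 Y25.800
G1 X0.000 Y25.800
G1 X0.000 Y0.000
; layer 8
G0 Z19.947
G0 X0.000 Y0.000
G1 X19.555 Y0.000
G1 X19.555 Y25.800
G1 X0.000 Y25.800
G1 X0.000 Y0.000
M2 ; end

The solid is a rectangular box, roughly 19.6 × 25.8 mm footprint and 19.9 mm tall. Slicing at Δz = 2.493 mm — 8 equal slices spanning the solid's height, so layer i sits at z = i·h/8 — gives 8 non-empty perimeters. Each is a 4-segment closed polygon; G0 lifts to the layer z and rapids to the start vertex, then G1 traces the edges.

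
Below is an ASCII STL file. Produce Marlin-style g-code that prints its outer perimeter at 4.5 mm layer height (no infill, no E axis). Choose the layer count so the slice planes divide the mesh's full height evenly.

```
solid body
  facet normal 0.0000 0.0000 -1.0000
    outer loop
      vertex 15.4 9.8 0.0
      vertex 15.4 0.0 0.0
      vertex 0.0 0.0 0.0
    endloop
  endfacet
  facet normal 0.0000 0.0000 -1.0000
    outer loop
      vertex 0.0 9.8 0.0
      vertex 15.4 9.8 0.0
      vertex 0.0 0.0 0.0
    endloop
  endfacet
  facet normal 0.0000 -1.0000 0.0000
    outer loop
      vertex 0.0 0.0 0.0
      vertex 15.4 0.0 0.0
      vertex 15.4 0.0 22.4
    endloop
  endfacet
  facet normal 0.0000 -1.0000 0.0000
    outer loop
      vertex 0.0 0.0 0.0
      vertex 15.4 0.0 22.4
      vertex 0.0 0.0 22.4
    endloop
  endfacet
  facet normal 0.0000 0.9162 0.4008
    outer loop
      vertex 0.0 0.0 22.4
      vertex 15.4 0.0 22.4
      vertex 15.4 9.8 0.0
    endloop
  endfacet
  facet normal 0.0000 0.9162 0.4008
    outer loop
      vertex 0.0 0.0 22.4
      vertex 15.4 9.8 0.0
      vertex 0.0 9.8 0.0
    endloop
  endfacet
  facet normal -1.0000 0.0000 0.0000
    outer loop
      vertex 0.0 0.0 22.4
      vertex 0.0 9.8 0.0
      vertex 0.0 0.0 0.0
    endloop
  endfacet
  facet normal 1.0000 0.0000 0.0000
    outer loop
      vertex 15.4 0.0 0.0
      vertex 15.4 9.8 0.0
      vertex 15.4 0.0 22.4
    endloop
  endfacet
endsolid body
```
; perimeter-only toolpath
G21 ; units = mm
G90 ; absolute positioning
G28 ; home
; layer 1
G0 Z4.5
G0 X0.0 Y0.0
G1 X15.4 Y0.0
G1 X15.4 Y7.8
G1 X0.0 Y7.8
G1 X0.0 Y0.0
; layer 2
G0 Z9.0
G0 X0.0 Y0.0
G1 X15.4 Y0.0
G1 X15.4 Y5.9
G1 X0.0 Y5.9
G1 X0.0 Y0.0
; layer 3
G0 Z13.4
G0 X0.0 Y0.0
G1 X15.4 Y0.0
G1 X15.4 Y3.9
G1 X0.0 Y3.9
G1 X0.0 Y0.0
; layer 4
G0 Z17.9
G0 X0.0 Y0.0
G1 X15.4 Y0.0
G1 X15.4 Y2.0
G1 X0.0 Y2.0
G1 X0.0 Y0.0
M2 ; end

The solid is a wedge (ramp): 15.4 × 9.8 mm base, rising to 22.4 mm along the y=0 edge and sloping linearly to z=0 at y=9.8. Slicing at Δz = 4.5 mm — 5 equal slices spanning the solid's height, so layer i sits at z = i·h/5 — gives 4 non-empty perimeters. Each is a 4-segment closed polygon; G0 lifts to the layer z and rapids to the start vertex, then G1 traces the edges. The cross-section shrinks linearly with z (the slice at the apex is degenerate and omitted).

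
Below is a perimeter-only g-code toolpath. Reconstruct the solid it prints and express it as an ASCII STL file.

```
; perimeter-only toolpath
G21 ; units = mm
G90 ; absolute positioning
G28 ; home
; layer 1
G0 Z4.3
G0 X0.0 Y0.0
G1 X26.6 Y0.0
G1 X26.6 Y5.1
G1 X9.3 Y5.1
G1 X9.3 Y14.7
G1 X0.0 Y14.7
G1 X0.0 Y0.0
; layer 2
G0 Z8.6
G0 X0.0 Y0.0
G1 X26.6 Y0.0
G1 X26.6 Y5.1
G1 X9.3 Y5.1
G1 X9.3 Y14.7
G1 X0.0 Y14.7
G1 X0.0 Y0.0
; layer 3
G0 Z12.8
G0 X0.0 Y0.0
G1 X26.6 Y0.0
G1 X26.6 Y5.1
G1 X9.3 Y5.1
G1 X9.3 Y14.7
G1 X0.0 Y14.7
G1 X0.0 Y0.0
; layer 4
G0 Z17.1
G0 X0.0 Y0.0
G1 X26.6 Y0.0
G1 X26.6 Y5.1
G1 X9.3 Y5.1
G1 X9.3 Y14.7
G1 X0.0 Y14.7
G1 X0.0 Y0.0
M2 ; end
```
solid part
  facet normal 0.0000 0.0000 -1.0000
    outer loop
      vertex 26.6 5.1 0.0
      vertex 26.6 0.0 0.0
      vertex 0.0 0.0 0.0
    endloop
  endfacet
  facet normal 0.0000 0.0000 -1.0000
    outer loop
      vertex 9.3 5.1 0.0
      vertex 26.6 5.1 0.0
      vertex 0.0 0.0 0.0
    endloop
  endfacet
  facet normal 0.0000 0.0000 -1.0000
    outer loop
      vertex 9.3 14.7 0.0
      vertex 9.3 5.1 0.0
      vertex 0.0 0.0 0.0
    endloop
  endfacet
  facet normal 0.0000 0.0000 -1.0000
    outer loop
      vertex 0.0 14.7 0.0
      vertex 9.3 14.7 0.0
      vertex 0.0 0.0 0.0
    endloop
  endfacet
  facet normal 0.0000 0.0000 1.0000
    outer loop
      vertex 0.0 0.0 17.1
      vertex 26.6 0.0 17.1
      vertex 26.6 5.1 17.1
    endloop
  endfacet
  facet normal 0.0000 0.0000 1.0000
    outer loop
      vertex 0.0 0.0 17.1
      vertex 26.6 5.1 17.1
      vertex 9.3 5.1 17.1
    endloop
  endfacet
  facet normal 0.0000 0.0000 1.0000
    outer loop
      vertex 0.0 0.0 17.1
      vertex 9.3 5.1 17.1
      vertex 9.3 14.7 17.1
    endloop
  endfacet
  facet normal 0.0000 0.0000 1.0000
    outer loop
      vertex 0.0 0.0 17.1
      vertex 9.3 14.7 17.1
      vertex 0.0 14.7 17.1
    endloop
  endfacet
  facet normal 0.0000 -1.0000 0.0000
    outer loop
      vertex 0.0 0.0 0.0
      vertex 26.6 0.0 0.0
      vertex 26.6 0.0 17.1
    endloop
  endfacet
  facet normal 0.0000 -1.0000 0.0000
    outer loop
      vertex 0.0 0.0 0.0
      vertex 26.6 0.0 17.1
      vertex 0.0 0.0 17.1
    endloop
  endfacet
  facet normal 1.0000 0.0000 0.0000
    outer loop
      vertex 26.6 0.0 0.0
      vertex 26.6 5.1 0.0
      vertex 26.6 5.1 17.1
    endloop
  endfacet
  facet normal 1.0000 0.0000 0.0000
    outer loop
      vertex 26.6 0.0 0.0
      vertex 26.6 5.1 17.1
      vertex 26.6 0.0 17.1
    endloop
  endfacet
  facet normal 0.0000 1.0000 0.0000
    outer loop
      vertex 26.6 5.1 0.0
      vertex 9.3 5.1 0.0
      vertex 9.3 5.1 17.1
    endloop
  endfacet
  facet normal 0.0000 1.0000 0.0000
    outer loop
      vertex 26.6 5.1 0.0
      vertex 9.3 5.1 17.1
      vertex 26.6 5.1 17.1
    endloop
  endfacet
  facet normal 1.0000 0.0000 0.0000
    outer loop
      vertex 9.3 5.1 0.0
      vertex 9.3 14.7 0.0
      vertex 9.3 14.7 17.1
    endloop
  endfacet
  facet normal 1.0000 0.0000 0.0000
    outer loop
      vertex 9.3 5.1 0.0
      vertex 9.3 14.7 17.1
      vertex 9.3 5.1 17.1
    endloop
  endfacet
  facet normal 0.0000 1.0000 0.0000
    outer loop
      vertex 9.3 14.7 0.0
      vertex 0.0 14.7 0.0
      vertex 0.0 14.7 17.1
    endloop
  endfacet
  facet normal 0.0000 1.0000 0.0000
    outer loop
      vertex 9.3 14.7 0.0
      vertex 0.0 14.7 17.1
      vertex 9.3 14.7 17.1
    endloop
  endfacet
  facet normal -1.0000 0.0000 0.0000
    outer loop
      vertex 0.0 14.7 0.0
      vertex 0.0 0.0 0.0
      vertex 0.0 0.0 17.1
    endloop
  endfacet
  facet normal -1.0000 0.0000 0.0000
    outer loop
      vertex 0.0 14.7 0.0
      vertex 0.0 0.0 17.1
      vertex 0.0 14.7 17.1
    endloop
  endfacet
endsolid part

The G0 Z moves step by Δz≈4.3 mm. Every layer's G1 loop is the same polygon, so the solid is a straight extrusion of it from z=0 to z≈17.1. Closing with flat bottom and top caps and triangulating gives 20 facets — an L-shaped prism: outer 26.6 × 14.7 mm, arm thicknesses ≈ 5.1 mm (horizontal) and 9.3 mm (vertical), extruded 17.1 mm in z.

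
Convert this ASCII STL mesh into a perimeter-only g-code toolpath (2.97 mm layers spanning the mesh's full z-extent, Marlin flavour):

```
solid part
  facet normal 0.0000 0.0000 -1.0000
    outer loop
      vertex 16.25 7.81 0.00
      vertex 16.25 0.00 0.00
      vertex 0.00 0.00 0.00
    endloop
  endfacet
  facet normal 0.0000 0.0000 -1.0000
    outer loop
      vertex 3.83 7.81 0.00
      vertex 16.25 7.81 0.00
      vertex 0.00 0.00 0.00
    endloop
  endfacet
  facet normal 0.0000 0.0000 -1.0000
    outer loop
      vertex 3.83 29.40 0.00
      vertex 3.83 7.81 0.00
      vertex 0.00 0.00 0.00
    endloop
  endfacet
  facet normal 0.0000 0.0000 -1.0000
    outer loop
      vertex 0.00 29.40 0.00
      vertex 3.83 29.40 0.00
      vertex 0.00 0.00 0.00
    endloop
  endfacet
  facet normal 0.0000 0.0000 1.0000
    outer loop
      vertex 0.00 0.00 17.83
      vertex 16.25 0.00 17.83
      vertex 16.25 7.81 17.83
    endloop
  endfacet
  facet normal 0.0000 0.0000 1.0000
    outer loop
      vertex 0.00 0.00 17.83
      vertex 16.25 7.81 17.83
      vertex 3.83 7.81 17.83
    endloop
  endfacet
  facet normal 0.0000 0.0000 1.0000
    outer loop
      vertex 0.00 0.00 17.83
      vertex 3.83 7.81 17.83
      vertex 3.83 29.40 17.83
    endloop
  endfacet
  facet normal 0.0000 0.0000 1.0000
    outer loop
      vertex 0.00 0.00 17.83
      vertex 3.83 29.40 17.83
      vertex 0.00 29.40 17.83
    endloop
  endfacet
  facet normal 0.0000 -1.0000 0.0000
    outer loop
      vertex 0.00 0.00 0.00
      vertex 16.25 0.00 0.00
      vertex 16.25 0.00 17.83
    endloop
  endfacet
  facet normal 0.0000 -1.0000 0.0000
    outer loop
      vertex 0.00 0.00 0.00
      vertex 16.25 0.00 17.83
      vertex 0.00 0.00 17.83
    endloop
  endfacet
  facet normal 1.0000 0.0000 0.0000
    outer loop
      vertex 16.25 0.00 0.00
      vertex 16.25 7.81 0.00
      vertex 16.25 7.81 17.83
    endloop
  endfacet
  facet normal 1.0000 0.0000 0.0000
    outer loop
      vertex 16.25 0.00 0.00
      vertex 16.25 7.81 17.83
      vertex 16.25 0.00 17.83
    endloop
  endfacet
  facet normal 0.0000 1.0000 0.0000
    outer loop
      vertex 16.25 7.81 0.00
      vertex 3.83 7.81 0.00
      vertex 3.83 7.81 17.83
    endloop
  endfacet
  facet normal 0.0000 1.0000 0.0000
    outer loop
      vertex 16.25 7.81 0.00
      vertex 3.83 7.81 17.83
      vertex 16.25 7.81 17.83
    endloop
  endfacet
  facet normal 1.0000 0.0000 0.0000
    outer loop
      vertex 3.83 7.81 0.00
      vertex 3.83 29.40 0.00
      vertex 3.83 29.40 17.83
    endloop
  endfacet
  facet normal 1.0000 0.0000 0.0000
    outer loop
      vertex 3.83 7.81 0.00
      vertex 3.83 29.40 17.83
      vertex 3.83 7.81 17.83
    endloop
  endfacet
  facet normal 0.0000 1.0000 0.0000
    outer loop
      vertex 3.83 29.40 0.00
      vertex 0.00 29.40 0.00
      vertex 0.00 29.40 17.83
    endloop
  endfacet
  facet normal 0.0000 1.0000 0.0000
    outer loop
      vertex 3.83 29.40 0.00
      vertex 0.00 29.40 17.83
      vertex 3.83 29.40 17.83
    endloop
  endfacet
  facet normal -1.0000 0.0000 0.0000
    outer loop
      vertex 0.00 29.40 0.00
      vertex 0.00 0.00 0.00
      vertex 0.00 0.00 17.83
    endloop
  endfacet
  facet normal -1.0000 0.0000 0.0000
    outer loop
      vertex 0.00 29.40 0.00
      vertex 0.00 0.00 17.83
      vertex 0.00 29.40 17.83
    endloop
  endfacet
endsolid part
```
; perimeter-only toolpath
G21 ; units = mm
G90 ; absolute positioning
G28 ; home
; layer 1
G0 Z2.97
G0 X0.00 Y0.00
G1 X16.25 Y0.00
G1 X16.25 Y7.81
G1 X3.83 Y7.81
G1 X3.83 Y29.40
G1 X0.00 Y29.40
G1 X0.00 Y0.00
; layer 2
G0 Z5.94
G0 X0.00 Y0.00
G1 X16.25 Y0.00
G1 X16.25 Y7.81
G1 X3.83 Y7.81
G1 X3.83 Y29.40
G1 X0.00 Y29.40
G1 X0.00 Y0.00
; layer 3
G0 Z8.91
G0 X0.00 Y0.00
G1 X16.25 Y0.00
G1 X16.25 Y7.81
G1 X3.83 Y7.81
G1 X3.83 Y29.40
G1 X0.00 Y29.40
G1 X0.00 Y0.00
; layer 4
G0 Z11.89
G0 X0.00 Y0.00
G1 X16.25 Y0.00
G1 X16.25 Y7.81
G1 X3.83 Y7.81
G1 X3.83 Y29.40
G1 X0.00 Y29.40
G1 X0.00 Y0.00
; layer 5
G0 Z14.86
G0 X0.00 Y0.00
G1 X16.25 Y0.00
G1 X16.25 Y7.81
G1 X3.83 Y7.81
G1 X3.83 Y29.40
G1 X0.00 Y29.40
G1 X0.00 Y0.00
; layer 6
G0 Z17.83
G0 X0.00 Y0.00
G1 X16.25 Y0.00
G1 X16.25 Y7.81
G1 X3.83 Y7.81
G1 X3.83 Y29.40
G1 X0.00 Y29.40
G1 X0.00 Y0.00
M2 ; end

The solid is an L-shaped prism: outer 16.2 × 29.4 mm, arm thicknesses ≈ 7.81 mm (horizontal) and 3.83 mm (vertical), extruded 17.8 mm in z. Slicing at Δz = 2.97 mm — 6 equal slices spanning the solid's height, so layer i sits at z = i·h/6 — gives 6 non-empty perimeters. Each is a 6-segment closed polygon; G0 lifts to the layer z and rapids to the start vertex, then G1 traces the edges.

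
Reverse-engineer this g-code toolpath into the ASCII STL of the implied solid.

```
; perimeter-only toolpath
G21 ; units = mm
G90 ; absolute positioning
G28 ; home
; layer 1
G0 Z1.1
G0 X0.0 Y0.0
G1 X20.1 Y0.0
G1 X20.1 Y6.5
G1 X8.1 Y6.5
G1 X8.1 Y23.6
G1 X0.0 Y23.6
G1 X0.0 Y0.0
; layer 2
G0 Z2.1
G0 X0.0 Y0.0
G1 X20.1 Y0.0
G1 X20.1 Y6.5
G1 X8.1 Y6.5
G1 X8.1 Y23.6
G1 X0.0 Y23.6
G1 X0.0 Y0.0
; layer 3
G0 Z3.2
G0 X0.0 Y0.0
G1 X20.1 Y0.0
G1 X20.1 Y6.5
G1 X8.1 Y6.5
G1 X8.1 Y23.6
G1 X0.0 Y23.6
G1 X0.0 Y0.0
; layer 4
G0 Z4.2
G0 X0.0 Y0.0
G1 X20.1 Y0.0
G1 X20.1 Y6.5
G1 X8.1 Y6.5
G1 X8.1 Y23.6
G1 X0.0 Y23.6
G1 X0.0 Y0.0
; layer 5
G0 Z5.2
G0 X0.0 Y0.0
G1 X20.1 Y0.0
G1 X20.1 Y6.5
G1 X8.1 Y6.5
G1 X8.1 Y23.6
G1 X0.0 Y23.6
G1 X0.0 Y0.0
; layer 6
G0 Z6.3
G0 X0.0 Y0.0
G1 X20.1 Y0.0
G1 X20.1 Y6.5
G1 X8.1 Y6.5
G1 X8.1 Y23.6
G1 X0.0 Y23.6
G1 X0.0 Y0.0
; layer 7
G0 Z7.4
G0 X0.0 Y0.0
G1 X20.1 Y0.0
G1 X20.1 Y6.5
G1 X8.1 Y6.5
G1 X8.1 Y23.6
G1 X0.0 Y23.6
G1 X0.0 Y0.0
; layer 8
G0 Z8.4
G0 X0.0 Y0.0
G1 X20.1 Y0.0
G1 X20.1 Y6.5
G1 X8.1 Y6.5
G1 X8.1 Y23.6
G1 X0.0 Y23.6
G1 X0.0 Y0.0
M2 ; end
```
solid part
  facet normal 0.0000 0.0000 -1.0000
    outer loop
      vertex 20.1 6.5 0.0
      vertex 20.1 0.0 0.0
      vertex 0.0 0.0 0.0
    endloop
  endfacet
  facet normal 0.0000 0.0000 -1.0000
    outer loop
      vertex 8.1 6.5 0.0
      vertex 20.1 6.5 0.0
      vertex 0.0 0.0 0.0
    endloop
  endfacet
  facet normal 0.0000 0.0000 -1.0000
    outer loop
      vertex 8.1 23.6 0.0
      vertex 8.1 6.5 0.0
      vertex 0.0 0.0 0.0
    endloop
  endfacet
  facet normal 0.0000 0.0000 -1.0000
    outer loop
      vertex 0.0 23.6 0.0
      vertex 8.1 23.6 0.0
      vertex 0.0 0.0 0.0
    endloop
  endfacet
  facet normal 0.0000 0.0000 1.0000
    outer loop
      vertex 0.0 0.0 8.4
      vertex 20.1 0.0 8.4
      vertex 20.1 6.5 8.4
    endloop
  endfacet
  facet normal 0.0000 0.0000 1.0000
    outer loop
      vertex 0.0 0.0 8.4
      vertex 20.1 6.5 8.4
      vertex 8.1 6.5 8.4
    endloop
  endfacet
  facet normal 0.0000 0.0000 1.0000
    outer loop
      vertex 0.0 0.0 8.4
      vertex 8.1 6.5 8.4
      vertex 8.1 23.6 8.4
    endloop
  endfacet
  facet normal 0.0000 0.0000 1.0000
    outer loop
      vertex 0.0 0.0 8.4
      vertex 8.1 23.6 8.4
      vertex 0.0 23.6 8.4
    endloop
  endfacet
  facet normal 0.0000 -1.0000 0.0000
    outer loop
      vertex 0.0 0.0 0.0
      vertex 20.1 0.0 0.0
      vertex 20.1 0.0 8.4
    endloop
  endfacet
  facet normal 0.0000 -1.0000 0.0000
    outer loop
      vertex 0.0 0.0 0.0
      vertex 20.1 0.0 8.4
      vertex 0.0 0.0 8.4
    endloop
  endfacet
  facet normal 1.0000 0.0000 0.0000
    outer loop
      vertex 20.1 0.0 0.0
      vertex 20.1 6.5 0.0
      vertex 20.1 6.5 8.4
    endloop
  endfacet
  facet normal 1.0000 0.0000 0.0000
    outer loop
      vertex 20.1 0.0 0.0
      vertex 20.1 6.5 8.4
      vertex 20.1 0.0 8.4
    endloop
  endfacet
  facet normal 0.0000 1.0000 0.0000
    outer loop
      vertex 20.1 6.5 0.0
      vertex 8.1 6.5 0.0
      vertex 8.1 6.5 8.4
    endloop
  endfacet
  facet normal 0.0000 1.0000 0.0000
    outer loop
      vertex 20.1 6.5 0.0
      vertex 8.1 6.5 8.4
      vertex 20.1 6.5 8.4
    endloop
  endfacet
  facet normal 1.0000 0.0000 0.0000
    outer loop
      vertex 8.1 6.5 0.0
      vertex 8.1 23.6 0.0
      vertex 8.1 23.6 8.4
    endloop
  endfacet
  facet normal 1.0000 0.0000 0.0000
    outer loop
      vertex 8.1 6.5 0.0
      vertex 8.1 23.6 8.4
      vertex 8.1 6.5 8.4
    endloop
  endfacet
  facet normal 0.0000 1.0000 0.0000
    outer loop
      vertex 8.1 23.6 0.0
      vertex 0.0 23.6 0.0
      vertex 0.0 23.6 8.4
    endloop
  endfacet
  facet normal 0.0000 1.0000 0.0000
    outer loop
      vertex 8.1 23.6 0.0
      vertex 0.0 23.6 8.4
      vertex 8.1 23.6 8.4
    endloop
  endfacet
  facet normal -1.0000 0.0000 0.0000
    outer loop
      vertex 0.0 23.6 0.0
      vertex 0.0 0.0 0.0
      vertex 0.0 0.0 8.4
    endloop
  endfacet
  facet normal -1.0000 0.0000 0.0000
    outer loop
      vertex 0.0 23.6 0.0
      vertex 0.0 0.0 8.4
      vertex 0.0 23.6 8.4
    endloop
  endfacet
endsolid part

The G0 Z moves step by Δz≈1.1 mm. Every layer's G1 loop is the same polygon, so the solid is a straight extrusion of it from z=0 to z≈8.4. Closing with flat bottom and top caps and triangulating gives 20 facets — an L-shaped prism: outer 20.1 × 23.6 mm, arm thicknesses ≈ 6.5 mm (horizontal) and 8.1 mm (vertical), extruded 8.4 mm in z.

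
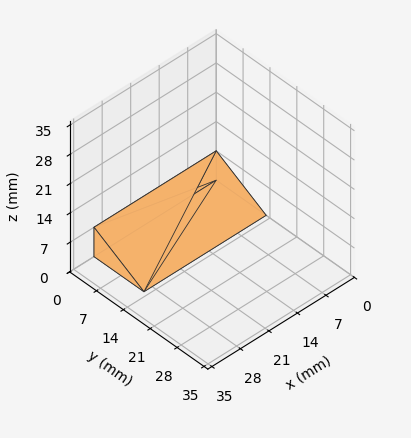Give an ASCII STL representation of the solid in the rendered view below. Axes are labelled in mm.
Reading the render: the shape is a wedge (ramp): 30 × 13 mm base, rising to 7 mm along the y=0 edge and sloping linearly to z=0 at y=13 (dimensions read to the nearest mm from the axis ticks). For the STL, each face is triangulated and given an outward normal.

solid part
  facet normal 0.0000 0.0000 -1.0000
    outer loop
      vertex 30.0 13.0 0.0
      vertex 30.0 0.0 0.0
      vertex 0.0 0.0 0.0
    endloop
  endfacet
  facet normal 0.0000 0.0000 -1.0000
    outer loop
      vertex 0.0 13.0 0.0
      vertex 30.0 13.0 0.0
      vertex 0.0 0.0 0.0
    endloop
  endfacet
  facet normal 0.0000 -1.0000 0.0000
    outer loop
      vertex 0.0 0.0 0.0
      vertex 30.0 0.0 0.0
      vertex 30.0 0.0 7.0
    endloop
  endfacet
  facet normal 0.0000 -1.0000 0.0000
    outer loop
      vertex 0.0 0.0 0.0
      vertex 30.0 0.0 7.0
      vertex 0.0 0.0 7.0
    endloop
  endfacet
  facet normal 0.0000 0.4741 0.8805
    outer loop
      vertex 0.0 0.0 7.0
      vertex 30.0 0.0 7.0
      vertex 30.0 13.0 0.0
    endloop
  endfacet
  facet normal 0.0000 0.4741 0.8805
    outer loop
      vertex 0.0 0.0 7.0
      vertex 30.0 13.0 0.0
      vertex 0.0 13.0 0.0
    endloop
  endfacet
  facet normal -1.0000 0.0000 0.0000
    outer loop
      vertex 0.0 0.0 7.0
      vertex 0.0 13.0 0.0
      vertex 0.0 0.0 0.0
    endloop
  endfacet
  facet normal 1.0000 0.0000 0.0000
    outer loop
      vertex 30.0 0.0 0.0
      vertex 30.0 13.0 0.0
      vertex 30.0 0.0 7.0
    endloop
  endfacet
endsolid part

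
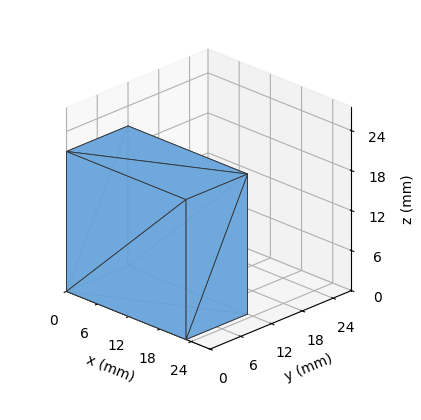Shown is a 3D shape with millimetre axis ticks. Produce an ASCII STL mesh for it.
Reading the render: the shape is a rectangular box, roughly 23 × 12 mm footprint and 21 mm tall (dimensions read to the nearest mm from the axis ticks). For the STL, each face is triangulated and given an outward normal.

solid part
  facet normal 0.0000 0.0000 -1.0000
    outer loop
      vertex 23.0 12.0 0.0
      vertex 23.0 0.0 0.0
      vertex 0.0 0.0 0.0
    endloop
  endfacet
  facet normal 0.0000 0.0000 -1.0000
    outer loop
      vertex 0.0 12.0 0.0
      vertex 23.0 12.0 0.0
      vertex 0.0 0.0 0.0
    endloop
  endfacet
  facet normal 0.0000 0.0000 1.0000
    outer loop
      vertex 0.0 0.0 21.0
      vertex 23.0 0.0 21.0
      vertex 23.0 12.0 21.0
    endloop
  endfacet
  facet normal 0.0000 0.0000 1.0000
    outer loop
      vertex 0.0 0.0 21.0
      vertex 23.0 12.0 21.0
      vertex 0.0 12.0 21.0
    endloop
  endfacet
  facet normal 0.0000 -1.0000 0.0000
    outer loop
      vertex 0.0 0.0 0.0
      vertex 23.0 0.0 0.0
      vertex 23.0 0.0 21.0
    endloop
  endfacet
  facet normal 0.0000 -1.0000 0.0000
    outer loop
      vertex 0.0 0.0 0.0
      vertex 23.0 0.0 21.0
      vertex 0.0 0.0 21.0
    endloop
  endfacet
  facet normal 0.0000 1.0000 0.0000
    outer loop
      vertex 23.0 12.0 21.0
      vertex 23.0 12.0 0.0
      vertex 0.0 12.0 0.0
    endloop
  endfacet
  facet normal 0.0000 1.0000 0.0000
    outer loop
      vertex 0.0 12.0 21.0
      vertex 23.0 12.0 21.0
      vertex 0.0 12.0 0.0
    endloop
  endfacet
  facet normal -1.0000 0.0000 0.0000
    outer loop
      vertex 0.0 12.0 21.0
      vertex 0.0 12.0 0.0
      vertex 0.0 0.0 0.0
    endloop
  endfacet
  facet normal -1.0000 0.0000 0.0000
    outer loop
      vertex 0.0 0.0 21.0
      vertex 0.0 12.0 21.0
      vertex 0.0 0.0 0.0
    endloop
  endfacet
  facet normal 1.0000 0.0000 0.0000
    outer loop
      vertex 23.0 0.0 0.0
      vertex 23.0 12.0 0.0
      vertex 23.0 12.0 21.0
    endloop
  endfacet
  facet normal 1.0000 0.0000 0.0000
    outer loop
      vertex 23.0 0.0 0.0
      vertex 23.0 12.0 21.0
      vertex 23.0 0.0 21.0
    endloop
  endfacet
endsolid part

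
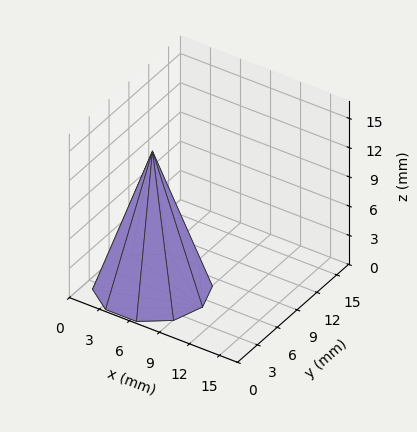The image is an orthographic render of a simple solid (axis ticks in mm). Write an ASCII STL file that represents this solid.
Reading the render: the shape is a regular 10-sided pyramid, base circumscribed radius ≈ 5 mm, apex at z ≈ 14 mm (dimensions read to the nearest mm from the axis ticks). For the STL, each face is triangulated and given an outward normal.

solid part
  facet normal 0.0000 0.0000 -1.0000
    outer loop
      vertex 6.545 9.755 0.000
      vertex 9.045 7.939 0.000
      vertex 10.000 5.000 0.000
    endloop
  endfacet
  facet normal 0.0000 0.0000 -1.0000
    outer loop
      vertex 3.455 9.755 0.000
      vertex 6.545 9.755 0.000
      vertex 10.000 5.000 0.000
    endloop
  endfacet
  facet normal 0.0000 0.0000 -1.0000
    outer loop
      vertex 0.955 7.939 0.000
      vertex 3.455 9.755 0.000
      vertex 10.000 5.000 0.000
    endloop
  endfacet
  facet normal 0.0000 0.0000 -1.0000
    outer loop
      vertex 0.000 5.000 0.000
      vertex 0.955 7.939 0.000
      vertex 10.000 5.000 0.000
    endloop
  endfacet
  facet normal 0.0000 0.0000 -1.0000
    outer loop
      vertex 0.955 2.061 0.000
      vertex 0.000 5.000 0.000
      vertex 10.000 5.000 0.000
    endloop
  endfacet
  facet normal 0.0000 0.0000 -1.0000
    outer loop
      vertex 3.455 0.245 0.000
      vertex 0.955 2.061 0.000
      vertex 10.000 5.000 0.000
    endloop
  endfacet
  facet normal 0.0000 0.0000 -1.0000
    outer loop
      vertex 6.545 0.245 0.000
      vertex 3.455 0.245 0.000
      vertex 10.000 5.000 0.000
    endloop
  endfacet
  facet normal 0.0000 0.0000 -1.0000
    outer loop
      vertex 9.045 2.061 0.000
      vertex 6.545 0.245 0.000
      vertex 10.000 5.000 0.000
    endloop
  endfacet
  facet normal 0.9005 0.2926 0.3216
    outer loop
      vertex 10.000 5.000 0.000
      vertex 9.045 7.939 0.000
      vertex 5.000 5.000 14.000
    endloop
  endfacet
  facet normal 0.5565 0.7661 0.3216
    outer loop
      vertex 9.045 7.939 0.000
      vertex 6.545 9.755 0.000
      vertex 5.000 5.000 14.000
    endloop
  endfacet
  facet normal 0.0000 0.9469 0.3216
    outer loop
      vertex 6.545 9.755 0.000
      vertex 3.455 9.755 0.000
      vertex 5.000 5.000 14.000
    endloop
  endfacet
  facet normal -0.5565 0.7661 0.3216
    outer loop
      vertex 3.455 9.755 0.000
      vertex 0.955 7.939 0.000
      vertex 5.000 5.000 14.000
    endloop
  endfacet
  facet normal -0.9005 0.2926 0.3216
    outer loop
      vertex 0.955 7.939 0.000
      vertex 0.000 5.000 0.000
      vertex 5.000 5.000 14.000
    endloop
  endfacet
  facet normal -0.9005 -0.2926 0.3216
    outer loop
      vertex 0.000 5.000 0.000
      vertex 0.955 2.061 0.000
      vertex 5.000 5.000 14.000
    endloop
  endfacet
  facet normal -0.5565 -0.7661 0.3216
    outer loop
      vertex 0.955 2.061 0.000
      vertex 3.455 0.245 0.000
      vertex 5.000 5.000 14.000
    endloop
  endfacet
  facet normal 0.0000 -0.9469 0.3216
    outer loop
      vertex 3.455 0.245 0.000
      vertex 6.545 0.245 0.000
      vertex 5.000 5.000 14.000
    endloop
  endfacet
  facet normal 0.5565 -0.7661 0.3216
    outer loop
      vertex 6.545 0.245 0.000
      vertex 9.045 2.061 0.000
      vertex 5.000 5.000 14.000
    endloop
  endfacet
  facet normal 0.9005 -0.2926 0.3216
    outer loop
      vertex 9.045 2.061 0.000
      vertex 10.000 5.000 0.000
      vertex 5.000 5.000 14.000
    endloop
  endfacet
endsolid part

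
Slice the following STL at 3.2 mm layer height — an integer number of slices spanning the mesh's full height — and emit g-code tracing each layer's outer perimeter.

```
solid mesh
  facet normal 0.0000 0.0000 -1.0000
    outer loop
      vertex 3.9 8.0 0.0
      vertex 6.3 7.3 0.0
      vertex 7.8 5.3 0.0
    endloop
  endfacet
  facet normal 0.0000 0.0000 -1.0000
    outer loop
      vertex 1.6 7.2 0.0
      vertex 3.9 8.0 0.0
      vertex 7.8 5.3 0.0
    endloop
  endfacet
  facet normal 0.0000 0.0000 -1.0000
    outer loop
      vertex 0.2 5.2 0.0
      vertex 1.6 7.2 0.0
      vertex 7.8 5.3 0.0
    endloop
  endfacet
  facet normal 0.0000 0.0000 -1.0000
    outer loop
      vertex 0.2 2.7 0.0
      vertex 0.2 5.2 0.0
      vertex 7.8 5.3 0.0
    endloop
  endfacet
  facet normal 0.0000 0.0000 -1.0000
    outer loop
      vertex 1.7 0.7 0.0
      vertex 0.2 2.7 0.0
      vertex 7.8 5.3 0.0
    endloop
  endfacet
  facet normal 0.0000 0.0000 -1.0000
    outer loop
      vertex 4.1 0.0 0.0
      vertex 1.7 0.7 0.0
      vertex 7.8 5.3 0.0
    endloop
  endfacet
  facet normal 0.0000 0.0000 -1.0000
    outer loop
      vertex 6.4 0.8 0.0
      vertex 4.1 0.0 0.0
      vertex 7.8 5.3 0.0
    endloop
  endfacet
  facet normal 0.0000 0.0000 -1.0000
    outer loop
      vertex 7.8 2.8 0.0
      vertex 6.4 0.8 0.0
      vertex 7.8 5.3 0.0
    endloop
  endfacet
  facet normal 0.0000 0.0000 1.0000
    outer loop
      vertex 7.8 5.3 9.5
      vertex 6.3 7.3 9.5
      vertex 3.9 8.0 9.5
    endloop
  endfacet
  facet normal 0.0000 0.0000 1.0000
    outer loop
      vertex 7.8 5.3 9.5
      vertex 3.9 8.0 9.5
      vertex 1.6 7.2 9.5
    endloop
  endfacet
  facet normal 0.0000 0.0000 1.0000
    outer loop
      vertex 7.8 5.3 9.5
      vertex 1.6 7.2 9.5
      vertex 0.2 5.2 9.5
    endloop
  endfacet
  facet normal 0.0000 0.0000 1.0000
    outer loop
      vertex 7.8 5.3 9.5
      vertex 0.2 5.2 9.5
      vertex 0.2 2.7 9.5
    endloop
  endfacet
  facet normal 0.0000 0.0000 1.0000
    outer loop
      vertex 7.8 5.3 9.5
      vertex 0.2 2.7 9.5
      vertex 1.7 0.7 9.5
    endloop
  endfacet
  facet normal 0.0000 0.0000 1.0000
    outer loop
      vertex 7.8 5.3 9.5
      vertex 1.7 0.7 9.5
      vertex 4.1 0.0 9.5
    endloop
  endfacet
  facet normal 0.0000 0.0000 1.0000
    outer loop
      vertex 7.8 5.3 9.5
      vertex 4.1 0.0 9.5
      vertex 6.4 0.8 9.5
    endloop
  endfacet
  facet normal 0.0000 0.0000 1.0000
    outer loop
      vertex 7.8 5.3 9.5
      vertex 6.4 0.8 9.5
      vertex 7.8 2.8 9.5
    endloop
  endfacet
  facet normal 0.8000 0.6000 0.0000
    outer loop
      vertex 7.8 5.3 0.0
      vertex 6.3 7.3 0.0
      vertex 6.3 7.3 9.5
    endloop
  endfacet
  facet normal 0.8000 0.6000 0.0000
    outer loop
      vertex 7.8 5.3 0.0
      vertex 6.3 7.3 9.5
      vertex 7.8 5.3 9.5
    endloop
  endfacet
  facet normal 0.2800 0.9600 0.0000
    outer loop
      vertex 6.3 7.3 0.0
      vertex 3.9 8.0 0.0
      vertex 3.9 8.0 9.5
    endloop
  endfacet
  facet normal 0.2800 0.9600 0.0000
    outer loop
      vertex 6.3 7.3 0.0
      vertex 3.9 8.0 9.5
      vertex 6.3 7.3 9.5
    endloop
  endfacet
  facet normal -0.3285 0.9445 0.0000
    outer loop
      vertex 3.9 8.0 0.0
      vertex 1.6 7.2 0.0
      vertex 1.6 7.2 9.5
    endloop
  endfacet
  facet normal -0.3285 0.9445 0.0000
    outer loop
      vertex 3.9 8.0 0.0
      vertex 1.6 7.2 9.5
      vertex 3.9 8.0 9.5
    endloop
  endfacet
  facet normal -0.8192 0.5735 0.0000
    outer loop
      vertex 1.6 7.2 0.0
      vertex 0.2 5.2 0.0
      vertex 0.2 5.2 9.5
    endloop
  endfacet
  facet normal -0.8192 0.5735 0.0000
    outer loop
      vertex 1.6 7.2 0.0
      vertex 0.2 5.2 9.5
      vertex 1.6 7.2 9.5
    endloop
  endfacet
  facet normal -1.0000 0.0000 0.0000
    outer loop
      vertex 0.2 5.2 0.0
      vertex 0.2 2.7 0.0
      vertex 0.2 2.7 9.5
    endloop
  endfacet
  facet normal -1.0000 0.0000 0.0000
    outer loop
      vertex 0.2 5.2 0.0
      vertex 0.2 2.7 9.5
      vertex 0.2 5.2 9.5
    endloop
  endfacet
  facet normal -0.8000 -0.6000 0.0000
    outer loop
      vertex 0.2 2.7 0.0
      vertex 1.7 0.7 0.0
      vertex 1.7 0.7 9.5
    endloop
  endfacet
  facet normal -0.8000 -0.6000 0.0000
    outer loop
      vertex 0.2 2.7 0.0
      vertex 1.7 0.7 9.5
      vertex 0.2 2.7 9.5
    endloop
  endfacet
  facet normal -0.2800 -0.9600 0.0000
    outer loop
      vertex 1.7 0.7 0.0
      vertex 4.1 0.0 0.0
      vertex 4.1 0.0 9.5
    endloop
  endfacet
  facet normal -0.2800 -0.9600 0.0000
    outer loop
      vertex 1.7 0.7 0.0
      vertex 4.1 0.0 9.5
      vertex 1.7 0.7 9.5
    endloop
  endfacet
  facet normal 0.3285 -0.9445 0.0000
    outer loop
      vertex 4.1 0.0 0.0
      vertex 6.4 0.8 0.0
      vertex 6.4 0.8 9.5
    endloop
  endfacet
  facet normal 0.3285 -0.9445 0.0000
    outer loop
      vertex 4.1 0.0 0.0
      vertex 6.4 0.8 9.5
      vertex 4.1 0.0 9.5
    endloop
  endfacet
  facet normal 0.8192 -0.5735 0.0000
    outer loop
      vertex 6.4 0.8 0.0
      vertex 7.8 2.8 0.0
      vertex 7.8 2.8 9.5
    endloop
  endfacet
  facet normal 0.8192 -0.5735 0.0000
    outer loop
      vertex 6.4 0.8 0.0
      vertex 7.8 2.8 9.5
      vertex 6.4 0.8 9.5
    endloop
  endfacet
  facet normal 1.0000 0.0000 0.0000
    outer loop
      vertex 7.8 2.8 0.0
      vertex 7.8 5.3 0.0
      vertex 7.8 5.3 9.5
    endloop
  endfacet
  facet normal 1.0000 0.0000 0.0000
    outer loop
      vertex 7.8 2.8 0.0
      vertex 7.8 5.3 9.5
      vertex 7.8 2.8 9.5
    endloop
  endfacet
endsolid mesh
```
; perimeter-only toolpath
G21 ; units = mm
G90 ; absolute positioning
G28 ; home
; layer 1
G0 Z3.2
G0 X7.8 Y5.3
G1 X6.3 Y7.3
G1 X3.9 Y8.0
G1 X1.6 Y7.2
G1 X0.2 Y5.2
G1 X0.2 Y2.7
G1 X1.7 Y0.7
G1 X4.1 Y0.0
G1 X6.4 Y0.8
G1 X7.8 Y2.8
G1 X7.8 Y5.3
; layer 2
G0 Z6.3
G0 X7.8 Y5.3
G1 X6.3 Y7.3
G1 X3.9 Y8.0
G1 X1.6 Y7.2
G1 X0.2 Y5.2
G1 X0.2 Y2.7
G1 X1.7 Y0.7
G1 X4.1 Y0.0
G1 X6.4 Y0.8
G1 X7.8 Y2.8
G1 X7.8 Y5.3
; layer 3
G0 Z9.5
G0 X7.8 Y5.3
G1 X6.3 Y7.3
G1 X3.9 Y8.0
G1 X1.6 Y7.2
G1 X0.2 Y5.2
G1 X0.2 Y2.7
G1 X1.7 Y0.7
G1 X4.1 Y0.0
G1 X6.4 Y0.8
G1 X7.8 Y2.8
G1 X7.8 Y5.3
M2 ; end

The solid is a regular 10-sided prism (a cylinder approximated with 10 flat sides), circumscribed radius ≈ 4 mm, height ≈ 9.5 mm. Slicing at Δz = 3.2 mm — 3 equal slices spanning the solid's height, so layer i sits at z = i·h/3 — gives 3 non-empty perimeters. Each is a 10-segment closed polygon; G0 lifts to the layer z and rapids to the start vertex, then G1 traces the edges.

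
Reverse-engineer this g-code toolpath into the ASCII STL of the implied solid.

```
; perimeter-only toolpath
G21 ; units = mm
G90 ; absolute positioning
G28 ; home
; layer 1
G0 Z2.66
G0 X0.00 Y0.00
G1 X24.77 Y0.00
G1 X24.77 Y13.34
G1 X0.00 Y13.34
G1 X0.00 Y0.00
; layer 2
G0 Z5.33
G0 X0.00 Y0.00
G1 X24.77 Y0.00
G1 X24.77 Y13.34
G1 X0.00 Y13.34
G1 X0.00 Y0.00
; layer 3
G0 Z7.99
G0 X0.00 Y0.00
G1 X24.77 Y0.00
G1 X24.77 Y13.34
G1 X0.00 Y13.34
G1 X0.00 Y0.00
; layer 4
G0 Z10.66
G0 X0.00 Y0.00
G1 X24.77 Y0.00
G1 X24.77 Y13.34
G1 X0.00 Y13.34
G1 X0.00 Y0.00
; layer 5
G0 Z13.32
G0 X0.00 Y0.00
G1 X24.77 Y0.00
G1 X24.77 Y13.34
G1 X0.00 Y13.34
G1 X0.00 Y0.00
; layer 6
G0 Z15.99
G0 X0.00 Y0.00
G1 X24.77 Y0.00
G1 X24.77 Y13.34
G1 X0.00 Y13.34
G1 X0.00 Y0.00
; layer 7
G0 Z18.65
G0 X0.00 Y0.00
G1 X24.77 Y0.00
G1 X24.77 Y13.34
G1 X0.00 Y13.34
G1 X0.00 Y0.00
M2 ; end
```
solid part
  facet normal 0.0000 0.0000 -1.0000
    outer loop
      vertex 24.77 13.34 0.00
      vertex 24.77 0.00 0.00
      vertex 0.00 0.00 0.00
    endloop
  endfacet
  facet normal 0.0000 0.0000 -1.0000
    outer loop
      vertex 0.00 13.34 0.00
      vertex 24.77 13.34 0.00
      vertex 0.00 0.00 0.00
    endloop
  endfacet
  facet normal 0.0000 0.0000 1.0000
    outer loop
      vertex 0.00 0.00 18.65
      vertex 24.77 0.00 18.65
      vertex 24.77 13.34 18.65
    endloop
  endfacet
  facet normal 0.0000 0.0000 1.0000
    outer loop
      vertex 0.00 0.00 18.65
      vertex 24.77 13.34 18.65
      vertex 0.00 13.34 18.65
    endloop
  endfacet
  facet normal 0.0000 -1.0000 0.0000
    outer loop
      vertex 0.00 0.00 0.00
      vertex 24.77 0.00 0.00
      vertex 24.77 0.00 18.65
    endloop
  endfacet
  facet normal 0.0000 -1.0000 0.0000
    outer loop
      vertex 0.00 0.00 0.00
      vertex 24.77 0.00 18.65
      vertex 0.00 0.00 18.65
    endloop
  endfacet
  facet normal 0.0000 1.0000 0.0000
    outer loop
      vertex 24.77 13.34 18.65
      vertex 24.77 13.34 0.00
      vertex 0.00 13.34 0.00
    endloop
  endfacet
  facet normal 0.0000 1.0000 0.0000
    outer loop
      vertex 0.00 13.34 18.65
      vertex 24.77 13.34 18.65
      vertex 0.00 13.34 0.00
    endloop
  endfacet
  facet normal -1.0000 0.0000 0.0000
    outer loop
      vertex 0.00 13.34 18.65
      vertex 0.00 13.34 0.00
      vertex 0.00 0.00 0.00
    endloop
  endfacet
  facet normal -1.0000 0.0000 0.0000
    outer loop
      vertex 0.00 0.00 18.65
      vertex 0.00 13.34 18.65
      vertex 0.00 0.00 0.00
    endloop
  endfacet
  facet normal 1.0000 0.0000 0.0000
    outer loop
      vertex 24.77 0.00 0.00
      vertex 24.77 13.34 0.00
      vertex 24.77 13.34 18.65
    endloop
  endfacet
  facet normal 1.0000 0.0000 0.0000
    outer loop
      vertex 24.77 0.00 0.00
      vertex 24.77 13.34 18.65
      vertex 24.77 0.00 18.65
    endloop
  endfacet
endsolid part

The G0 Z moves step by Δz≈2.66 mm. Every layer's G1 loop is the same polygon, so the solid is a straight extrusion of it from z=0 to z≈18.6. Closing with flat bottom and top caps and triangulating gives 12 facets — a rectangular box, roughly 24.8 × 13.3 mm footprint and 18.6 mm tall.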